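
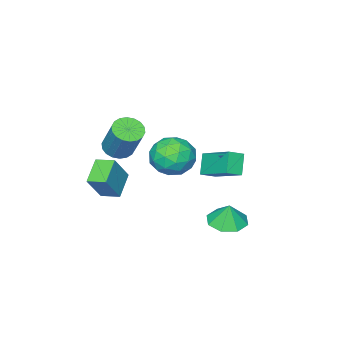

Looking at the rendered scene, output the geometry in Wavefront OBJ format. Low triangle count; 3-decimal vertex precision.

v 2.18 2.136 -3.82
v 3.073 1.843 -3.836
v 2.26 2.324 -2.76
v 3.013 2.55 -3.957
v 2.465 3.014 -3.998
v 1.75 2.964 -3.934
v 1.287 2.429 -3.804
v 1.347 1.722 -3.683
v 1.895 1.258 -3.643
v 2.61 1.308 -3.706
v -0.001 -0.549 -1.841
v 0.177 1.211 -0.887
v 0.59 -0.115 -2.753
v 0.768 1.645 -1.799
v 0.712 -0.805 -1.501
v 0.89 0.955 -0.547
v 1.303 -0.371 -2.413
v 1.481 1.389 -1.459
v 4.181 -3.758 -4.048
v 3.111 -4.321 -3.343
v 3.836 -2.87 -3.861
v 2.767 -3.434 -3.156
v 5.053 -3.706 -2.684
v 3.984 -4.27 -1.979
v 4.709 -2.819 -2.497
v 3.639 -3.382 -1.792
v 3.361 -3.445 -1.04
v 4.107 -3.439 -1.187
v 4.424 -2.428 0.474
v 3.679 -2.435 0.62
v 3.998 -3.156 -1.338
v 4.315 -2.146 0.323
v 3.763 -2.931 -1.43
v 4.08 -1.92 0.231
v 3.449 -2.808 -1.445
v 3.766 -1.797 0.216
v 3.117 -2.811 -1.38
v 3.434 -1.8 0.281
v 2.833 -2.94 -1.247
v 3.15 -1.929 0.414
v 2.654 -3.168 -1.074
v 2.972 -2.158 0.587
v 2.616 -3.452 -0.894
v 2.933 -2.441 0.767
v 2.725 -3.734 -0.743
v 3.042 -2.724 0.918
v 2.96 -3.96 -0.651
v 3.277 -2.949 1.01
v 3.274 -4.083 -0.636
v 3.591 -3.072 1.025
v 3.606 -4.08 -0.701
v 3.923 -3.069 0.96
v 3.89 -3.951 -0.834
v 4.207 -2.94 0.827
v 4.068 -3.722 -1.007
v 4.386 -2.712 0.654
v 1.697 -0.249 -1.117
v 2.821 -0.365 -1.008
v 1.539 -2.055 -1.412
v 2.663 -2.171 -1.303
v 2.029 -1.907 -0.399
v 2.127 -0.79 -0.216
v 2.233 -1.63 -2.204
v 2.331 -0.513 -2.021
v 3.152 -1.218 -1.68
v 3.027 -1.39 -0.564
v 1.333 -1.03 -1.856
v 1.208 -1.202 -0.74
v 2.273 -0.148 -1.037
v 2.087 -2.272 -1.383
v 1.715 -2.116 -0.852
v 2.375 -2.185 -0.788
v 1.865 -0.398 -0.571
v 2.526 -0.466 -0.507
v 2.06 -1.373 -0.149
v 1.834 -1.954 -1.913
v 2.495 -2.022 -1.849
v 1.985 -0.235 -1.632
v 2.645 -0.304 -1.568
v 2.3 -1.047 -2.271
v 3.129 -0.718 -1.367
v 3.036 -1.78 -1.541
v 2.783 -1.462 -2.07
v 2.84 -0.805 -1.963
v 3.055 -0.819 -0.712
v 2.962 -1.881 -0.885
v 2.589 -1.725 -0.353
v 2.647 -1.069 -0.246
v 3.249 -1.321 -1.106
v 1.398 -0.539 -1.535
v 1.305 -1.601 -1.708
v 1.713 -1.351 -2.174
v 1.771 -0.695 -2.067
v 1.324 -0.64 -0.879
v 1.231 -1.702 -1.053
v 1.52 -1.615 -0.457
v 1.577 -0.958 -0.35
v 1.111 -1.099 -1.314
f 2 1 4
f 2 4 3
f 4 1 5
f 4 5 3
f 5 1 6
f 5 6 3
f 6 1 7
f 6 7 3
f 7 1 8
f 7 8 3
f 8 1 9
f 8 9 3
f 9 1 10
f 9 10 3
f 10 1 2
f 10 2 3
f 12 14 11
f 15 12 11
f 11 14 13
f 13 15 11
f 12 18 14
f 16 12 15
f 16 18 12
f 14 18 13
f 17 15 13
f 13 18 17
f 17 16 15
f 18 16 17
f 20 22 19
f 23 20 19
f 19 22 21
f 21 23 19
f 20 26 22
f 24 20 23
f 24 26 20
f 22 26 21
f 25 23 21
f 21 26 25
f 25 24 23
f 26 24 25
f 28 27 31
f 28 31 29
f 29 31 32
f 29 32 30
f 31 27 33
f 31 33 32
f 32 33 34
f 32 34 30
f 33 27 35
f 33 35 34
f 34 35 36
f 34 36 30
f 35 27 37
f 35 37 36
f 36 37 38
f 36 38 30
f 37 27 39
f 37 39 38
f 38 39 40
f 38 40 30
f 39 27 41
f 39 41 40
f 40 41 42
f 40 42 30
f 41 27 43
f 41 43 42
f 42 43 44
f 42 44 30
f 43 27 45
f 43 45 44
f 44 45 46
f 44 46 30
f 45 27 47
f 45 47 46
f 46 47 48
f 46 48 30
f 47 27 49
f 47 49 48
f 48 49 50
f 48 50 30
f 49 27 51
f 49 51 50
f 50 51 52
f 50 52 30
f 51 27 53
f 51 53 52
f 52 53 54
f 52 54 30
f 53 27 55
f 53 55 54
f 54 55 56
f 54 56 30
f 55 27 28
f 55 28 56
f 56 28 29
f 56 29 30
f 57 94 73
f 94 68 97
f 73 97 62
f 94 97 73
f 57 73 69
f 73 62 74
f 69 74 58
f 73 74 69
f 57 69 78
f 69 58 79
f 78 79 64
f 69 79 78
f 57 78 90
f 78 64 93
f 90 93 67
f 78 93 90
f 57 90 94
f 90 67 98
f 94 98 68
f 90 98 94
f 58 74 85
f 74 62 88
f 85 88 66
f 74 88 85
f 62 97 75
f 97 68 96
f 75 96 61
f 97 96 75
f 68 98 95
f 98 67 91
f 95 91 59
f 98 91 95
f 67 93 92
f 93 64 80
f 92 80 63
f 93 80 92
f 64 79 84
f 79 58 81
f 84 81 65
f 79 81 84
f 60 86 72
f 86 66 87
f 72 87 61
f 86 87 72
f 60 72 70
f 72 61 71
f 70 71 59
f 72 71 70
f 60 70 77
f 70 59 76
f 77 76 63
f 70 76 77
f 60 77 82
f 77 63 83
f 82 83 65
f 77 83 82
f 60 82 86
f 82 65 89
f 86 89 66
f 82 89 86
f 61 87 75
f 87 66 88
f 75 88 62
f 87 88 75
f 59 71 95
f 71 61 96
f 95 96 68
f 71 96 95
f 63 76 92
f 76 59 91
f 92 91 67
f 76 91 92
f 65 83 84
f 83 63 80
f 84 80 64
f 83 80 84
f 66 89 85
f 89 65 81
f 85 81 58
f 89 81 85



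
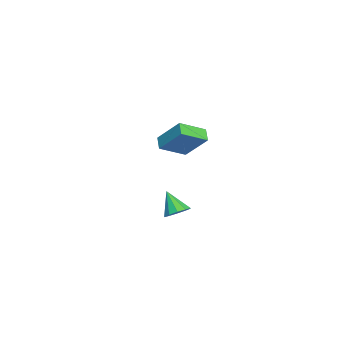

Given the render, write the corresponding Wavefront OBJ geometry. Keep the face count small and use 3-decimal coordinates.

v -3.892 -1.867 0.656
v -3.359 -0.663 2.095
v -4.656 -0.566 -0.149
v -4.124 0.638 1.29
v -3.176 -1.698 0.25
v -2.644 -0.494 1.689
v -3.941 -0.397 -0.555
v -3.408 0.807 0.884
v 3.15 -0.086 -0.678
v 3.493 0.347 -0.216
v 2.47 -0.694 0.398
v 3.116 0.549 -0.34
v 2.753 0.508 -0.594
v 2.541 0.24 -0.879
v 2.562 -0.153 -1.087
v 2.808 -0.52 -1.139
v 3.184 -0.722 -1.015
v 3.548 -0.681 -0.762
v 3.76 -0.413 -0.476
v 3.739 -0.02 -0.268
f 2 4 1
f 5 2 1
f 1 4 3
f 3 5 1
f 2 8 4
f 6 2 5
f 6 8 2
f 4 8 3
f 7 5 3
f 3 8 7
f 7 6 5
f 8 6 7
f 10 9 12
f 10 12 11
f 12 9 13
f 12 13 11
f 13 9 14
f 13 14 11
f 14 9 15
f 14 15 11
f 15 9 16
f 15 16 11
f 16 9 17
f 16 17 11
f 17 9 18
f 17 18 11
f 18 9 19
f 18 19 11
f 19 9 20
f 19 20 11
f 20 9 10
f 20 10 11



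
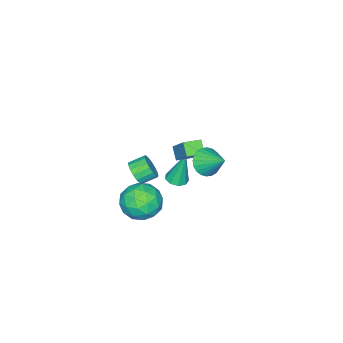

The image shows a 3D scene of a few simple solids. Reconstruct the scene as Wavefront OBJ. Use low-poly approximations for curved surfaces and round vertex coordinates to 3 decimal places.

v -2.579 -4.097 -3.856
v -1.994 -3.779 -3.43
v -2.657 -3.165 -2.979
v -3.241 -3.483 -3.404
v -2.007 -3.565 -3.741
v -2.669 -2.95 -3.29
v -2.15 -3.472 -4.078
v -2.813 -2.857 -3.627
v -2.392 -3.523 -4.364
v -3.055 -2.908 -3.913
v -2.677 -3.705 -4.534
v -3.339 -3.09 -4.083
v -2.939 -3.977 -4.548
v -3.601 -3.362 -4.097
v -3.118 -4.277 -4.404
v -3.781 -3.662 -3.953
v -3.174 -4.535 -4.134
v -3.837 -3.921 -3.683
v -3.094 -4.694 -3.8
v -3.756 -4.079 -3.349
v -2.895 -4.715 -3.479
v -3.558 -4.101 -3.028
v -2.624 -4.595 -3.244
v -3.287 -3.981 -2.793
v -2.343 -4.361 -3.149
v -3.005 -3.747 -2.698
v -2.115 -4.067 -3.216
v -2.778 -3.452 -2.765
v -2.294 -1.094 -2.528
v -1.818 -0.652 -2.557
v -2.546 -0.686 -0.452
v -2.21 -0.46 -2.642
v -2.641 -0.565 -2.674
v -2.91 -0.917 -2.637
v -2.89 -1.353 -2.549
v -2.591 -1.667 -2.451
v -2.154 -1.714 -2.389
v -1.782 -1.47 -2.391
v -1.649 -1.051 -2.458
v 0.475 2.756 2.925
v 1.146 2.37 3.299
v 0.685 3.984 3.815
v 1.296 2.529 3.045
v 1.32 2.723 2.772
v 1.216 2.922 2.522
v 0.999 3.095 2.334
v 0.703 3.217 2.236
v 0.371 3.269 2.243
v 0.055 3.243 2.353
v -0.196 3.143 2.551
v -0.346 2.984 2.806
v -0.371 2.79 3.079
v -0.267 2.591 3.329
v -0.05 2.418 3.517
v 0.247 2.296 3.615
v 0.579 2.244 3.608
v 0.894 2.27 3.497
v -2.456 -0.116 -0.343
v -2.846 -0.624 0.261
v -1.741 1.077 1.122
v -2.131 0.57 1.726
v -1.649 -0.67 -0.286
v -2.039 -1.177 0.318
v -0.934 0.524 1.179
v -1.324 0.016 1.783
v 0.505 -0.459 -3.206
v 1.248 -1.036 -2.397
v -0.728 -2.044 -3.203
v 0.015 -2.621 -2.394
v -0.637 -1.627 -2.038
v 0.125 -0.648 -2.04
v 0.395 -2.432 -3.56
v 1.157 -1.453 -3.562
v 1.18 -2.256 -2.616
v 0.543 -1.758 -1.675
v -0.023 -1.322 -3.925
v -0.66 -0.824 -2.984
v 0.985 -0.609 -2.802
v -0.465 -2.471 -2.798
v -0.848 -1.887 -2.589
v -0.411 -2.226 -2.113
v 0.325 -0.38 -2.592
v 0.762 -0.719 -2.116
v -0.346 -1.067 -1.905
v -0.242 -2.361 -3.484
v 0.195 -2.7 -3.008
v 0.931 -0.854 -3.487
v 1.368 -1.193 -3.011
v 0.866 -2.013 -3.695
v 1.382 -1.665 -2.455
v 0.657 -2.596 -2.453
v 0.88 -2.485 -3.139
v 1.328 -1.91 -3.14
v 1.007 -1.372 -1.902
v 0.282 -2.303 -1.9
v -0.101 -1.719 -1.691
v 0.347 -1.144 -1.692
v 0.967 -2.089 -2.031
v 0.238 -0.777 -3.7
v -0.487 -1.708 -3.698
v 0.173 -1.936 -3.908
v 0.621 -1.361 -3.909
v -0.137 -0.484 -3.147
v -0.862 -1.415 -3.145
v -0.808 -1.17 -2.46
v -0.36 -0.595 -2.461
v -0.447 -0.991 -3.569
f 2 1 5
f 2 5 3
f 3 5 6
f 3 6 4
f 5 1 7
f 5 7 6
f 6 7 8
f 6 8 4
f 7 1 9
f 7 9 8
f 8 9 10
f 8 10 4
f 9 1 11
f 9 11 10
f 10 11 12
f 10 12 4
f 11 1 13
f 11 13 12
f 12 13 14
f 12 14 4
f 13 1 15
f 13 15 14
f 14 15 16
f 14 16 4
f 15 1 17
f 15 17 16
f 16 17 18
f 16 18 4
f 17 1 19
f 17 19 18
f 18 19 20
f 18 20 4
f 19 1 21
f 19 21 20
f 20 21 22
f 20 22 4
f 21 1 23
f 21 23 22
f 22 23 24
f 22 24 4
f 23 1 25
f 23 25 24
f 24 25 26
f 24 26 4
f 25 1 27
f 25 27 26
f 26 27 28
f 26 28 4
f 27 1 2
f 27 2 28
f 28 2 3
f 28 3 4
f 30 29 32
f 30 32 31
f 32 29 33
f 32 33 31
f 33 29 34
f 33 34 31
f 34 29 35
f 34 35 31
f 35 29 36
f 35 36 31
f 36 29 37
f 36 37 31
f 37 29 38
f 37 38 31
f 38 29 39
f 38 39 31
f 39 29 30
f 39 30 31
f 41 40 43
f 41 43 42
f 43 40 44
f 43 44 42
f 44 40 45
f 44 45 42
f 45 40 46
f 45 46 42
f 46 40 47
f 46 47 42
f 47 40 48
f 47 48 42
f 48 40 49
f 48 49 42
f 49 40 50
f 49 50 42
f 50 40 51
f 50 51 42
f 51 40 52
f 51 52 42
f 52 40 53
f 52 53 42
f 53 40 54
f 53 54 42
f 54 40 55
f 54 55 42
f 55 40 56
f 55 56 42
f 56 40 57
f 56 57 42
f 57 40 41
f 57 41 42
f 59 61 58
f 62 59 58
f 58 61 60
f 60 62 58
f 59 65 61
f 63 59 62
f 63 65 59
f 61 65 60
f 64 62 60
f 60 65 64
f 64 63 62
f 65 63 64
f 66 103 82
f 103 77 106
f 82 106 71
f 103 106 82
f 66 82 78
f 82 71 83
f 78 83 67
f 82 83 78
f 66 78 87
f 78 67 88
f 87 88 73
f 78 88 87
f 66 87 99
f 87 73 102
f 99 102 76
f 87 102 99
f 66 99 103
f 99 76 107
f 103 107 77
f 99 107 103
f 67 83 94
f 83 71 97
f 94 97 75
f 83 97 94
f 71 106 84
f 106 77 105
f 84 105 70
f 106 105 84
f 77 107 104
f 107 76 100
f 104 100 68
f 107 100 104
f 76 102 101
f 102 73 89
f 101 89 72
f 102 89 101
f 73 88 93
f 88 67 90
f 93 90 74
f 88 90 93
f 69 95 81
f 95 75 96
f 81 96 70
f 95 96 81
f 69 81 79
f 81 70 80
f 79 80 68
f 81 80 79
f 69 79 86
f 79 68 85
f 86 85 72
f 79 85 86
f 69 86 91
f 86 72 92
f 91 92 74
f 86 92 91
f 69 91 95
f 91 74 98
f 95 98 75
f 91 98 95
f 70 96 84
f 96 75 97
f 84 97 71
f 96 97 84
f 68 80 104
f 80 70 105
f 104 105 77
f 80 105 104
f 72 85 101
f 85 68 100
f 101 100 76
f 85 100 101
f 74 92 93
f 92 72 89
f 93 89 73
f 92 89 93
f 75 98 94
f 98 74 90
f 94 90 67
f 98 90 94



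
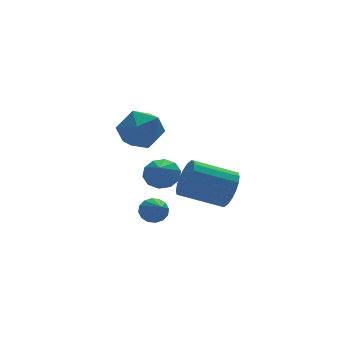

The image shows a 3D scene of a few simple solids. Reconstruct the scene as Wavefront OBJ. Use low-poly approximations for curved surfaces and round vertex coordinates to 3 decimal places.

v 1.885 3.564 -1.633
v 2.474 2.611 -1.269
v 0.306 2.909 -0.791
v 0.895 1.956 -0.427
v 1.141 3.012 0.033
v 2.117 3.417 -0.488
v 0.663 2.103 -1.572
v 1.639 2.508 -2.093
v 1.719 1.708 -1.232
v 2.014 2.27 -0.24
v 0.766 3.25 -1.82
v 1.061 3.812 -0.828
v 4 -0.703 -3.644
v 4.49 -0.225 -2.929
v 2.711 0.421 -2.141
v 2.22 -0.057 -2.856
v 4.459 0.079 -3.247
v 2.68 0.725 -2.459
v 4.338 0.227 -3.643
v 2.559 0.874 -2.856
v 4.149 0.192 -4.04
v 2.37 0.838 -3.252
v 3.931 -0.021 -4.358
v 2.152 0.625 -3.571
v 3.726 -0.369 -4.535
v 1.947 0.277 -3.747
v 3.576 -0.783 -4.535
v 1.797 -0.137 -3.748
v 3.509 -1.181 -4.359
v 1.73 -0.535 -3.571
v 3.54 -1.485 -4.041
v 1.761 -0.839 -3.253
v 3.661 -1.634 -3.644
v 1.882 -0.987 -2.857
v 3.85 -1.598 -3.248
v 2.071 -0.952 -2.46
v 4.068 -1.385 -2.929
v 2.289 -0.739 -2.142
v 4.273 -1.037 -2.753
v 2.494 -0.391 -1.965
v 4.423 -0.623 -2.752
v 2.644 0.023 -1.965
v 2.64 3.369 -4.256
v 3.426 3.056 -4.103
v 2.16 2.571 -3.424
v 3.341 3.459 -3.766
v 2.988 3.827 -3.617
v 2.503 4.02 -3.711
v 2.069 3.965 -4.014
v 1.854 3.683 -4.41
v 1.939 3.28 -4.746
v 2.292 2.912 -4.896
v 2.778 2.719 -4.801
v 3.211 2.774 -4.499
v 0.227 -1.337 -3.797
v 0.586 -1.11 -3.318
v -0.147 -3.043 -2.703
v 0.28 -1.001 -3.254
v -0.041 -0.983 -3.336
v -0.29 -1.06 -3.54
v -0.4 -1.211 -3.814
v -0.342 -1.396 -4.083
v -0.132 -1.565 -4.275
v 0.174 -1.673 -4.339
v 0.495 -1.691 -4.257
v 0.744 -1.615 -4.053
v 0.854 -1.464 -3.779
v 0.797 -1.279 -3.51
f 1 12 6
f 1 6 2
f 1 2 8
f 1 8 11
f 1 11 12
f 2 6 10
f 6 12 5
f 12 11 3
f 11 8 7
f 8 2 9
f 4 10 5
f 4 5 3
f 4 3 7
f 4 7 9
f 4 9 10
f 5 10 6
f 3 5 12
f 7 3 11
f 9 7 8
f 10 9 2
f 14 13 17
f 14 17 15
f 15 17 18
f 15 18 16
f 17 13 19
f 17 19 18
f 18 19 20
f 18 20 16
f 19 13 21
f 19 21 20
f 20 21 22
f 20 22 16
f 21 13 23
f 21 23 22
f 22 23 24
f 22 24 16
f 23 13 25
f 23 25 24
f 24 25 26
f 24 26 16
f 25 13 27
f 25 27 26
f 26 27 28
f 26 28 16
f 27 13 29
f 27 29 28
f 28 29 30
f 28 30 16
f 29 13 31
f 29 31 30
f 30 31 32
f 30 32 16
f 31 13 33
f 31 33 32
f 32 33 34
f 32 34 16
f 33 13 35
f 33 35 34
f 34 35 36
f 34 36 16
f 35 13 37
f 35 37 36
f 36 37 38
f 36 38 16
f 37 13 39
f 37 39 38
f 38 39 40
f 38 40 16
f 39 13 41
f 39 41 40
f 40 41 42
f 40 42 16
f 41 13 14
f 41 14 42
f 42 14 15
f 42 15 16
f 44 43 46
f 44 46 45
f 46 43 47
f 46 47 45
f 47 43 48
f 47 48 45
f 48 43 49
f 48 49 45
f 49 43 50
f 49 50 45
f 50 43 51
f 50 51 45
f 51 43 52
f 51 52 45
f 52 43 53
f 52 53 45
f 53 43 54
f 53 54 45
f 54 43 44
f 54 44 45
f 56 55 58
f 56 58 57
f 58 55 59
f 58 59 57
f 59 55 60
f 59 60 57
f 60 55 61
f 60 61 57
f 61 55 62
f 61 62 57
f 62 55 63
f 62 63 57
f 63 55 64
f 63 64 57
f 64 55 65
f 64 65 57
f 65 55 66
f 65 66 57
f 66 55 67
f 66 67 57
f 67 55 68
f 67 68 57
f 68 55 56
f 68 56 57



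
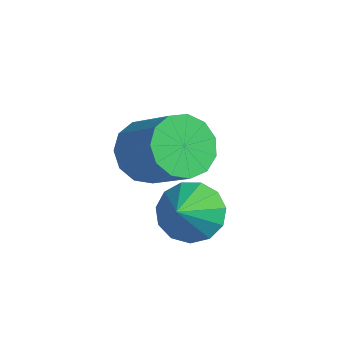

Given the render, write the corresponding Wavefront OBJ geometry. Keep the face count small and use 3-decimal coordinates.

v -1.156 2.246 0.725
v -0.755 1.906 0.083
v -0.784 1.534 1.335
v -0.462 2.22 0.27
v -0.391 2.542 0.602
v -0.562 2.77 0.972
v -0.922 2.832 1.264
v -1.357 2.708 1.385
v -1.728 2.437 1.296
v -1.917 2.106 1.025
v -1.865 1.82 0.659
v -1.588 1.668 0.314
v -1.174 1.701 0.099
v -3.659 2.985 0.965
v -3.164 3.254 0.25
v -1.887 3.324 1.16
v -2.381 3.055 1.875
v -3.344 3.681 0.47
v -2.067 3.751 1.38
v -3.624 3.887 0.847
v -2.347 3.957 1.757
v -3.915 3.806 1.262
v -2.637 3.876 2.171
v -4.124 3.465 1.582
v -2.847 3.535 2.492
v -4.186 2.972 1.707
v -2.909 3.042 2.616
v -4.08 2.482 1.596
v -2.803 2.552 2.506
v -3.841 2.153 1.285
v -2.563 2.223 2.195
v -3.543 2.087 0.872
v -2.266 2.157 1.782
v -3.283 2.307 0.489
v -2.005 2.377 1.399
v -3.141 2.742 0.257
v -1.864 2.812 1.167
f 2 1 4
f 2 4 3
f 4 1 5
f 4 5 3
f 5 1 6
f 5 6 3
f 6 1 7
f 6 7 3
f 7 1 8
f 7 8 3
f 8 1 9
f 8 9 3
f 9 1 10
f 9 10 3
f 10 1 11
f 10 11 3
f 11 1 12
f 11 12 3
f 12 1 13
f 12 13 3
f 13 1 2
f 13 2 3
f 15 14 18
f 15 18 16
f 16 18 19
f 16 19 17
f 18 14 20
f 18 20 19
f 19 20 21
f 19 21 17
f 20 14 22
f 20 22 21
f 21 22 23
f 21 23 17
f 22 14 24
f 22 24 23
f 23 24 25
f 23 25 17
f 24 14 26
f 24 26 25
f 25 26 27
f 25 27 17
f 26 14 28
f 26 28 27
f 27 28 29
f 27 29 17
f 28 14 30
f 28 30 29
f 29 30 31
f 29 31 17
f 30 14 32
f 30 32 31
f 31 32 33
f 31 33 17
f 32 14 34
f 32 34 33
f 33 34 35
f 33 35 17
f 34 14 36
f 34 36 35
f 35 36 37
f 35 37 17
f 36 14 15
f 36 15 37
f 37 15 16
f 37 16 17



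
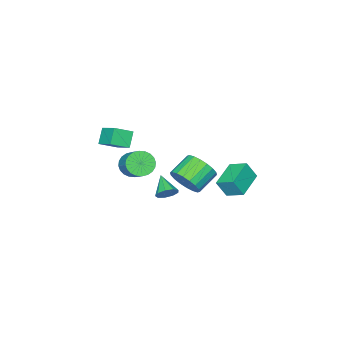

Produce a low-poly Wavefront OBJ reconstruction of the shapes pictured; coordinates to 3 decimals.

v -0.081 1.659 2.362
v 0.412 1.995 3.262
v -0.986 2.017 4.019
v -1.479 1.681 3.118
v 0.299 2.407 3.042
v -1.099 2.429 3.799
v 0.111 2.671 2.687
v -1.287 2.693 3.444
v -0.115 2.734 2.268
v -1.513 2.756 3.024
v -0.334 2.585 1.867
v -1.732 2.607 2.624
v -0.503 2.252 1.564
v -1.902 2.274 2.321
v -0.589 1.802 1.419
v -1.987 1.824 2.176
v -0.574 1.323 1.461
v -1.972 1.345 2.218
v -0.461 0.911 1.681
v -1.859 0.933 2.438
v -0.273 0.647 2.036
v -1.671 0.669 2.793
v -0.047 0.584 2.456
v -1.445 0.606 3.212
v 0.172 0.733 2.856
v -1.226 0.755 3.613
v 0.342 1.066 3.159
v -1.057 1.088 3.916
v 0.427 1.516 3.304
v -0.971 1.538 4.061
v -0.609 -3.04 1.303
v 0.177 -3.494 1.372
v 0.814 -2.234 2.406
v 0.029 -1.78 2.337
v 0.239 -3.292 1.087
v 0.876 -2.031 2.121
v 0.172 -3.051 0.835
v 0.809 -1.791 1.869
v -0.014 -2.809 0.654
v 0.623 -1.548 1.688
v -0.291 -2.601 0.572
v 0.347 -1.341 1.606
v -0.616 -2.461 0.601
v 0.022 -1.201 1.635
v -0.939 -2.409 0.737
v -0.302 -1.149 1.771
v -1.213 -2.453 0.96
v -0.575 -1.193 1.993
v -1.394 -2.586 1.234
v -0.757 -1.326 2.268
v -1.456 -2.789 1.519
v -0.819 -1.528 2.553
v -1.389 -3.029 1.771
v -0.752 -1.769 2.805
v -1.203 -3.272 1.952
v -0.566 -2.011 2.986
v -0.927 -3.479 2.034
v -0.289 -2.219 3.068
v -0.602 -3.619 2.005
v 0.036 -2.359 3.039
v -0.278 -3.671 1.869
v 0.359 -2.411 2.903
v -0.005 -3.627 1.647
v 0.633 -2.367 2.68
v -0.089 0.244 0.649
v 0.537 0.13 0.965
v -0.671 -0.844 1.411
v 0.276 0.45 1.222
v -0.155 0.673 1.21
v -0.555 0.695 0.936
v -0.737 0.506 0.527
v -0.616 0.194 0.175
v -0.247 -0.095 0.045
v 0.195 -0.225 0.197
v 0.505 -0.136 0.561
v -2.925 3.315 2.183
v -2.503 2.881 3.266
v -3.13 4.429 2.71
v -2.708 3.996 3.792
v -1.212 3.844 1.728
v -0.79 3.411 2.81
v -1.417 4.959 2.254
v -0.995 4.525 3.337
v -0.096 -3.826 2.704
v -0.772 -4.184 3.602
v 0.192 -2.518 3.444
v -0.485 -2.876 4.341
v 0.925 -4.364 3.259
v 0.248 -4.722 4.156
v 1.212 -3.056 3.998
v 0.536 -3.414 4.896
f 2 1 5
f 2 5 3
f 3 5 6
f 3 6 4
f 5 1 7
f 5 7 6
f 6 7 8
f 6 8 4
f 7 1 9
f 7 9 8
f 8 9 10
f 8 10 4
f 9 1 11
f 9 11 10
f 10 11 12
f 10 12 4
f 11 1 13
f 11 13 12
f 12 13 14
f 12 14 4
f 13 1 15
f 13 15 14
f 14 15 16
f 14 16 4
f 15 1 17
f 15 17 16
f 16 17 18
f 16 18 4
f 17 1 19
f 17 19 18
f 18 19 20
f 18 20 4
f 19 1 21
f 19 21 20
f 20 21 22
f 20 22 4
f 21 1 23
f 21 23 22
f 22 23 24
f 22 24 4
f 23 1 25
f 23 25 24
f 24 25 26
f 24 26 4
f 25 1 27
f 25 27 26
f 26 27 28
f 26 28 4
f 27 1 29
f 27 29 28
f 28 29 30
f 28 30 4
f 29 1 2
f 29 2 30
f 30 2 3
f 30 3 4
f 32 31 35
f 32 35 33
f 33 35 36
f 33 36 34
f 35 31 37
f 35 37 36
f 36 37 38
f 36 38 34
f 37 31 39
f 37 39 38
f 38 39 40
f 38 40 34
f 39 31 41
f 39 41 40
f 40 41 42
f 40 42 34
f 41 31 43
f 41 43 42
f 42 43 44
f 42 44 34
f 43 31 45
f 43 45 44
f 44 45 46
f 44 46 34
f 45 31 47
f 45 47 46
f 46 47 48
f 46 48 34
f 47 31 49
f 47 49 48
f 48 49 50
f 48 50 34
f 49 31 51
f 49 51 50
f 50 51 52
f 50 52 34
f 51 31 53
f 51 53 52
f 52 53 54
f 52 54 34
f 53 31 55
f 53 55 54
f 54 55 56
f 54 56 34
f 55 31 57
f 55 57 56
f 56 57 58
f 56 58 34
f 57 31 59
f 57 59 58
f 58 59 60
f 58 60 34
f 59 31 61
f 59 61 60
f 60 61 62
f 60 62 34
f 61 31 63
f 61 63 62
f 62 63 64
f 62 64 34
f 63 31 32
f 63 32 64
f 64 32 33
f 64 33 34
f 66 65 68
f 66 68 67
f 68 65 69
f 68 69 67
f 69 65 70
f 69 70 67
f 70 65 71
f 70 71 67
f 71 65 72
f 71 72 67
f 72 65 73
f 72 73 67
f 73 65 74
f 73 74 67
f 74 65 75
f 74 75 67
f 75 65 66
f 75 66 67
f 77 79 76
f 80 77 76
f 76 79 78
f 78 80 76
f 77 83 79
f 81 77 80
f 81 83 77
f 79 83 78
f 82 80 78
f 78 83 82
f 82 81 80
f 83 81 82
f 85 87 84
f 88 85 84
f 84 87 86
f 86 88 84
f 85 91 87
f 89 85 88
f 89 91 85
f 87 91 86
f 90 88 86
f 86 91 90
f 90 89 88
f 91 89 90



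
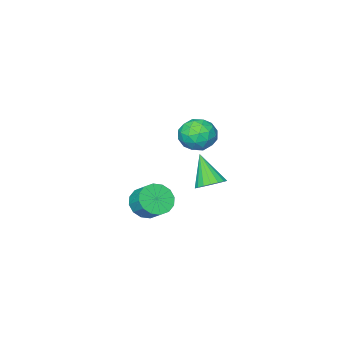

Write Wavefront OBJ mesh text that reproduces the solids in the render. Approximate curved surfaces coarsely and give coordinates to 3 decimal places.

v -3.546 -0.455 0.273
v -2.591 -0.988 0.059
v -4.449 -1.692 -0.679
v -3.494 -2.225 -0.893
v -3.908 -2.217 0.142
v -3.35 -1.452 0.73
v -3.69 -1.228 -1.35
v -3.132 -0.463 -0.762
v -2.68 -1.466 -0.944
v -2.815 -2.077 -0.022
v -4.225 -0.603 -0.598
v -4.36 -1.214 0.324
v -2.989 -0.613 0.25
v -4.051 -2.067 -0.87
v -4.294 -2.062 -0.261
v -3.733 -2.376 -0.387
v -3.435 -0.886 0.644
v -2.874 -1.199 0.518
v -3.648 -1.921 0.567
v -4.166 -1.481 -1.138
v -3.605 -1.794 -1.264
v -3.307 -0.304 -0.233
v -2.746 -0.618 -0.359
v -3.392 -0.759 -1.187
v -2.48 -1.207 -0.466
v -3.011 -1.934 -1.025
v -3.126 -1.348 -1.294
v -2.798 -0.898 -0.948
v -2.559 -1.566 0.076
v -3.09 -2.293 -0.483
v -3.334 -2.289 0.125
v -3.005 -1.839 0.471
v -2.612 -1.847 -0.513
v -3.95 -0.387 -0.137
v -4.481 -1.114 -0.696
v -4.035 -0.841 -1.091
v -3.706 -0.391 -0.745
v -4.029 -0.746 0.405
v -4.56 -1.473 -0.154
v -4.242 -1.782 0.328
v -3.914 -1.332 0.674
v -4.428 -0.833 -0.107
v 2.797 2.227 -1.398
v 3.724 2.015 -1.267
v 3.83 2.921 -0.551
v 2.903 3.133 -0.682
v 3.716 2.323 -1.656
v 3.823 3.23 -0.94
v 3.463 2.606 -1.977
v 3.569 3.512 -1.261
v 3.03 2.787 -2.142
v 3.137 3.693 -1.426
v 2.536 2.818 -2.108
v 2.642 3.725 -1.392
v 2.111 2.691 -1.883
v 2.217 3.597 -1.167
v 1.87 2.439 -1.529
v 1.976 3.345 -0.813
v 1.877 2.13 -1.14
v 1.984 3.037 -0.424
v 2.131 1.848 -0.819
v 2.237 2.754 -0.103
v 2.563 1.667 -0.654
v 2.67 2.573 0.062
v 3.058 1.635 -0.688
v 3.164 2.542 0.028
v 3.483 1.763 -0.913
v 3.589 2.669 -0.197
v -1.032 2.571 -1.389
v -0.55 3.114 -0.947
v -1.248 1.449 0.229
v -0.899 3.252 -0.898
v -1.274 3.255 -0.946
v -1.601 3.123 -1.082
v -1.816 2.881 -1.278
v -1.875 2.578 -1.496
v -1.768 2.273 -1.693
v -1.514 2.028 -1.83
v -1.165 1.89 -1.879
v -0.79 1.887 -1.831
v -0.463 2.019 -1.695
v -0.248 2.261 -1.499
v -0.189 2.564 -1.281
v -0.297 2.869 -1.084
f 1 38 17
f 38 12 41
f 17 41 6
f 38 41 17
f 1 17 13
f 17 6 18
f 13 18 2
f 17 18 13
f 1 13 22
f 13 2 23
f 22 23 8
f 13 23 22
f 1 22 34
f 22 8 37
f 34 37 11
f 22 37 34
f 1 34 38
f 34 11 42
f 38 42 12
f 34 42 38
f 2 18 29
f 18 6 32
f 29 32 10
f 18 32 29
f 6 41 19
f 41 12 40
f 19 40 5
f 41 40 19
f 12 42 39
f 42 11 35
f 39 35 3
f 42 35 39
f 11 37 36
f 37 8 24
f 36 24 7
f 37 24 36
f 8 23 28
f 23 2 25
f 28 25 9
f 23 25 28
f 4 30 16
f 30 10 31
f 16 31 5
f 30 31 16
f 4 16 14
f 16 5 15
f 14 15 3
f 16 15 14
f 4 14 21
f 14 3 20
f 21 20 7
f 14 20 21
f 4 21 26
f 21 7 27
f 26 27 9
f 21 27 26
f 4 26 30
f 26 9 33
f 30 33 10
f 26 33 30
f 5 31 19
f 31 10 32
f 19 32 6
f 31 32 19
f 3 15 39
f 15 5 40
f 39 40 12
f 15 40 39
f 7 20 36
f 20 3 35
f 36 35 11
f 20 35 36
f 9 27 28
f 27 7 24
f 28 24 8
f 27 24 28
f 10 33 29
f 33 9 25
f 29 25 2
f 33 25 29
f 44 43 47
f 44 47 45
f 45 47 48
f 45 48 46
f 47 43 49
f 47 49 48
f 48 49 50
f 48 50 46
f 49 43 51
f 49 51 50
f 50 51 52
f 50 52 46
f 51 43 53
f 51 53 52
f 52 53 54
f 52 54 46
f 53 43 55
f 53 55 54
f 54 55 56
f 54 56 46
f 55 43 57
f 55 57 56
f 56 57 58
f 56 58 46
f 57 43 59
f 57 59 58
f 58 59 60
f 58 60 46
f 59 43 61
f 59 61 60
f 60 61 62
f 60 62 46
f 61 43 63
f 61 63 62
f 62 63 64
f 62 64 46
f 63 43 65
f 63 65 64
f 64 65 66
f 64 66 46
f 65 43 67
f 65 67 66
f 66 67 68
f 66 68 46
f 67 43 44
f 67 44 68
f 68 44 45
f 68 45 46
f 70 69 72
f 70 72 71
f 72 69 73
f 72 73 71
f 73 69 74
f 73 74 71
f 74 69 75
f 74 75 71
f 75 69 76
f 75 76 71
f 76 69 77
f 76 77 71
f 77 69 78
f 77 78 71
f 78 69 79
f 78 79 71
f 79 69 80
f 79 80 71
f 80 69 81
f 80 81 71
f 81 69 82
f 81 82 71
f 82 69 83
f 82 83 71
f 83 69 84
f 83 84 71
f 84 69 70
f 84 70 71



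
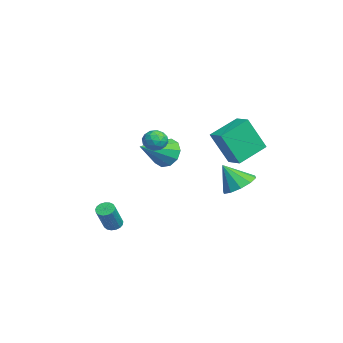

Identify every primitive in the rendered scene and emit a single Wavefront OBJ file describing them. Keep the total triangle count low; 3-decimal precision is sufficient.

v 1.36 4.308 2.097
v 1.438 3.355 4
v 2.223 4.756 2.285
v 2.301 3.802 4.188
v 2.279 2.858 1.332
v 2.357 1.904 3.235
v 3.142 3.305 1.52
v 3.22 2.352 3.423
v -1.243 -2.72 -4.168
v -0.967 -3.07 -4.455
v -0.061 -3.53 -3.018
v -0.337 -3.18 -2.732
v -0.831 -2.857 -4.472
v 0.075 -3.317 -3.036
v -0.79 -2.612 -4.42
v 0.117 -3.072 -2.983
v -0.852 -2.392 -4.31
v 0.055 -2.852 -2.874
v -1.004 -2.247 -4.168
v -0.097 -2.707 -2.731
v -1.211 -2.21 -4.026
v -0.304 -2.671 -2.589
v -1.425 -2.291 -3.916
v -0.518 -2.751 -2.479
v -1.598 -2.469 -3.864
v -0.691 -2.929 -2.428
v -1.689 -2.705 -3.882
v -0.783 -3.165 -2.446
v -1.679 -2.944 -3.966
v -0.772 -3.405 -2.529
v -1.568 -3.132 -4.095
v -0.661 -3.593 -2.659
v -1.383 -3.226 -4.242
v -0.477 -3.686 -2.805
v -1.166 -3.203 -4.372
v -0.26 -3.663 -2.935
v -0.977 3.829 -1.479
v -0.126 3.276 -1.707
v -1.183 2.951 -0.121
v 0.055 3.782 -1.352
v -0.159 4.305 -1.046
v -0.685 4.646 -0.906
v -1.322 4.676 -0.984
v -1.828 4.382 -1.251
v -2.008 3.877 -1.605
v -1.794 3.353 -1.911
v -1.268 3.012 -2.052
v -0.631 2.982 -1.974
v -0.212 -0.011 2.278
v 0.328 -0.11 1.819
v -0.248 -1.15 2.481
v 0.292 -1.249 2.022
v 0.408 -0.916 2.645
v 0.43 -0.213 2.519
v -0.35 -1.047 1.781
v -0.328 -0.344 1.655
v 0.242 -0.75 1.512
v 0.711 -0.67 2.046
v -0.631 -0.59 2.254
v -0.162 -0.51 2.788
v 0.061 0.039 2.031
v 0.019 -1.299 2.269
v 0.087 -1.104 2.635
v 0.404 -1.162 2.366
v 0.121 -0.021 2.442
v 0.438 -0.079 2.173
v 0.485 -0.553 2.658
v -0.358 -1.181 2.127
v -0.041 -1.239 1.858
v -0.324 -0.098 1.934
v -0.007 -0.156 1.665
v -0.405 -0.707 1.642
v 0.328 -0.395 1.581
v 0.307 -1.064 1.7
v -0.07 -0.946 1.558
v -0.057 -0.532 1.484
v 0.603 -0.348 1.895
v 0.582 -1.017 2.014
v 0.651 -0.822 2.38
v 0.664 -0.408 2.306
v 0.553 -0.724 1.714
v -0.502 -0.243 2.286
v -0.523 -0.912 2.405
v -0.584 -0.852 1.994
v -0.571 -0.438 1.92
v -0.227 -0.196 2.6
v -0.248 -0.865 2.719
v 0.137 -0.728 2.816
v 0.15 -0.314 2.742
v -0.473 -0.536 2.586
v -4.533 0.324 -0.324
v -3.792 0.464 -1.01
v -3.427 -1.184 0.564
v -3.675 0.84 -0.517
v -3.886 1.018 0.049
v -4.344 0.932 0.474
v -4.875 0.613 0.593
v -5.275 0.184 0.363
v -5.392 -0.192 -0.13
v -5.181 -0.37 -0.696
v -4.722 -0.284 -1.121
v -4.192 0.035 -1.24
f 2 4 1
f 5 2 1
f 1 4 3
f 3 5 1
f 2 8 4
f 6 2 5
f 6 8 2
f 4 8 3
f 7 5 3
f 3 8 7
f 7 6 5
f 8 6 7
f 10 9 13
f 10 13 11
f 11 13 14
f 11 14 12
f 13 9 15
f 13 15 14
f 14 15 16
f 14 16 12
f 15 9 17
f 15 17 16
f 16 17 18
f 16 18 12
f 17 9 19
f 17 19 18
f 18 19 20
f 18 20 12
f 19 9 21
f 19 21 20
f 20 21 22
f 20 22 12
f 21 9 23
f 21 23 22
f 22 23 24
f 22 24 12
f 23 9 25
f 23 25 24
f 24 25 26
f 24 26 12
f 25 9 27
f 25 27 26
f 26 27 28
f 26 28 12
f 27 9 29
f 27 29 28
f 28 29 30
f 28 30 12
f 29 9 31
f 29 31 30
f 30 31 32
f 30 32 12
f 31 9 33
f 31 33 32
f 32 33 34
f 32 34 12
f 33 9 35
f 33 35 34
f 34 35 36
f 34 36 12
f 35 9 10
f 35 10 36
f 36 10 11
f 36 11 12
f 38 37 40
f 38 40 39
f 40 37 41
f 40 41 39
f 41 37 42
f 41 42 39
f 42 37 43
f 42 43 39
f 43 37 44
f 43 44 39
f 44 37 45
f 44 45 39
f 45 37 46
f 45 46 39
f 46 37 47
f 46 47 39
f 47 37 48
f 47 48 39
f 48 37 38
f 48 38 39
f 49 86 65
f 86 60 89
f 65 89 54
f 86 89 65
f 49 65 61
f 65 54 66
f 61 66 50
f 65 66 61
f 49 61 70
f 61 50 71
f 70 71 56
f 61 71 70
f 49 70 82
f 70 56 85
f 82 85 59
f 70 85 82
f 49 82 86
f 82 59 90
f 86 90 60
f 82 90 86
f 50 66 77
f 66 54 80
f 77 80 58
f 66 80 77
f 54 89 67
f 89 60 88
f 67 88 53
f 89 88 67
f 60 90 87
f 90 59 83
f 87 83 51
f 90 83 87
f 59 85 84
f 85 56 72
f 84 72 55
f 85 72 84
f 56 71 76
f 71 50 73
f 76 73 57
f 71 73 76
f 52 78 64
f 78 58 79
f 64 79 53
f 78 79 64
f 52 64 62
f 64 53 63
f 62 63 51
f 64 63 62
f 52 62 69
f 62 51 68
f 69 68 55
f 62 68 69
f 52 69 74
f 69 55 75
f 74 75 57
f 69 75 74
f 52 74 78
f 74 57 81
f 78 81 58
f 74 81 78
f 53 79 67
f 79 58 80
f 67 80 54
f 79 80 67
f 51 63 87
f 63 53 88
f 87 88 60
f 63 88 87
f 55 68 84
f 68 51 83
f 84 83 59
f 68 83 84
f 57 75 76
f 75 55 72
f 76 72 56
f 75 72 76
f 58 81 77
f 81 57 73
f 77 73 50
f 81 73 77
f 92 91 94
f 92 94 93
f 94 91 95
f 94 95 93
f 95 91 96
f 95 96 93
f 96 91 97
f 96 97 93
f 97 91 98
f 97 98 93
f 98 91 99
f 98 99 93
f 99 91 100
f 99 100 93
f 100 91 101
f 100 101 93
f 101 91 102
f 101 102 93
f 102 91 92
f 102 92 93



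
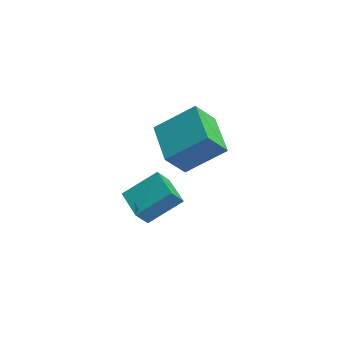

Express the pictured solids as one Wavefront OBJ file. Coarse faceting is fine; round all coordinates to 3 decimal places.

v -2.028 1.084 -2.789
v -1.776 2.345 -1.756
v -2.249 1.603 -3.37
v -1.998 2.865 -2.337
v -0.622 1.175 -3.243
v -0.371 2.437 -2.21
v -0.844 1.695 -3.824
v -0.592 2.956 -2.791
v -0.746 1.894 0.96
v -0.157 3.236 2.072
v -1.022 2.716 0.115
v -0.433 4.057 1.228
v 1.093 1.723 0.192
v 1.682 3.064 1.305
v 0.817 2.544 -0.652
v 1.406 3.886 0.46
f 2 4 1
f 5 2 1
f 1 4 3
f 3 5 1
f 2 8 4
f 6 2 5
f 6 8 2
f 4 8 3
f 7 5 3
f 3 8 7
f 7 6 5
f 8 6 7
f 10 12 9
f 13 10 9
f 9 12 11
f 11 13 9
f 10 16 12
f 14 10 13
f 14 16 10
f 12 16 11
f 15 13 11
f 11 16 15
f 15 14 13
f 16 14 15



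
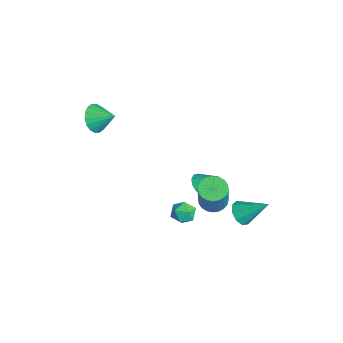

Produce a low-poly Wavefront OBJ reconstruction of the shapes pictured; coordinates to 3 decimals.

v -2.871 1.313 -2.441
v -2.321 0.861 -2.278
v -2.449 2.167 -1.499
v -2.18 1.114 -2.57
v -2.258 1.43 -2.821
v -2.531 1.709 -2.952
v -2.911 1.862 -2.921
v -3.279 1.841 -2.737
v -3.517 1.652 -2.46
v -3.55 1.355 -2.177
v -3.367 1.045 -1.978
v -3.026 0.82 -1.926
v -2.636 0.752 -2.038
v -1.041 1.461 -1.909
v -0.484 0.964 -2.196
v 0.278 0.721 -0.298
v -0.279 1.219 -0.011
v -0.338 1.239 -2.22
v 0.424 0.996 -0.321
v -0.299 1.548 -2.196
v 0.463 1.305 -0.297
v -0.373 1.843 -2.128
v 0.389 1.6 -0.23
v -0.549 2.081 -2.028
v 0.213 1.838 -0.129
v -0.799 2.224 -1.909
v -0.038 1.981 -0.01
v -1.087 2.251 -1.79
v -0.325 2.008 0.109
v -1.367 2.158 -1.689
v -0.605 1.915 0.209
v -1.598 1.959 -1.622
v -0.836 1.716 0.276
v -1.744 1.684 -1.599
v -0.982 1.441 0.3
v -1.783 1.375 -1.623
v -1.021 1.132 0.276
v -1.709 1.08 -1.69
v -0.947 0.837 0.208
v -1.533 0.842 -1.791
v -0.771 0.599 0.108
v -1.282 0.699 -1.91
v -0.521 0.456 -0.011
v -0.995 0.672 -2.029
v -0.233 0.429 -0.13
v -0.715 0.765 -2.129
v 0.047 0.522 -0.231
v 0.303 0.128 -0.832
v 0.822 -0.16 -1.267
v -0.262 -0.92 -0.813
v 0.257 -1.208 -1.248
v 0.419 -1.024 -0.554
v 0.768 -0.376 -0.566
v -0.208 -0.704 -1.514
v 0.141 -0.056 -1.526
v 0.507 -0.674 -1.689
v 0.894 -0.872 -1.095
v -0.334 -0.208 -0.985
v 0.053 -0.406 -0.391
v -4.266 -4.012 3.541
v -3.515 -4.478 3.373
v -3.574 -3.128 4.179
v -3.539 -4.232 3.058
v -3.707 -3.942 2.839
v -3.986 -3.666 2.759
v -4.32 -3.458 2.834
v -4.644 -3.36 3.049
v -4.892 -3.391 3.361
v -5.017 -3.545 3.71
v -4.992 -3.791 4.025
v -4.824 -4.081 4.244
v -4.545 -4.357 4.324
v -4.211 -4.565 4.249
v -3.888 -4.663 4.034
v -3.639 -4.632 3.721
v -0.366 2.794 -2.796
v 0.12 3.045 -3.352
v 0.306 4.086 -1.624
v -0.342 3.311 -3.38
v -0.815 3.335 -3.135
v -1.078 3.106 -2.731
v -1.009 2.731 -2.358
v -0.638 2.386 -2.19
v -0.141 2.231 -2.305
v 0.251 2.34 -2.65
v 0.354 2.661 -3.064
f 2 1 4
f 2 4 3
f 4 1 5
f 4 5 3
f 5 1 6
f 5 6 3
f 6 1 7
f 6 7 3
f 7 1 8
f 7 8 3
f 8 1 9
f 8 9 3
f 9 1 10
f 9 10 3
f 10 1 11
f 10 11 3
f 11 1 12
f 11 12 3
f 12 1 13
f 12 13 3
f 13 1 2
f 13 2 3
f 15 14 18
f 15 18 16
f 16 18 19
f 16 19 17
f 18 14 20
f 18 20 19
f 19 20 21
f 19 21 17
f 20 14 22
f 20 22 21
f 21 22 23
f 21 23 17
f 22 14 24
f 22 24 23
f 23 24 25
f 23 25 17
f 24 14 26
f 24 26 25
f 25 26 27
f 25 27 17
f 26 14 28
f 26 28 27
f 27 28 29
f 27 29 17
f 28 14 30
f 28 30 29
f 29 30 31
f 29 31 17
f 30 14 32
f 30 32 31
f 31 32 33
f 31 33 17
f 32 14 34
f 32 34 33
f 33 34 35
f 33 35 17
f 34 14 36
f 34 36 35
f 35 36 37
f 35 37 17
f 36 14 38
f 36 38 37
f 37 38 39
f 37 39 17
f 38 14 40
f 38 40 39
f 39 40 41
f 39 41 17
f 40 14 42
f 40 42 41
f 41 42 43
f 41 43 17
f 42 14 44
f 42 44 43
f 43 44 45
f 43 45 17
f 44 14 46
f 44 46 45
f 45 46 47
f 45 47 17
f 46 14 15
f 46 15 47
f 47 15 16
f 47 16 17
f 48 59 53
f 48 53 49
f 48 49 55
f 48 55 58
f 48 58 59
f 49 53 57
f 53 59 52
f 59 58 50
f 58 55 54
f 55 49 56
f 51 57 52
f 51 52 50
f 51 50 54
f 51 54 56
f 51 56 57
f 52 57 53
f 50 52 59
f 54 50 58
f 56 54 55
f 57 56 49
f 61 60 63
f 61 63 62
f 63 60 64
f 63 64 62
f 64 60 65
f 64 65 62
f 65 60 66
f 65 66 62
f 66 60 67
f 66 67 62
f 67 60 68
f 67 68 62
f 68 60 69
f 68 69 62
f 69 60 70
f 69 70 62
f 70 60 71
f 70 71 62
f 71 60 72
f 71 72 62
f 72 60 73
f 72 73 62
f 73 60 74
f 73 74 62
f 74 60 75
f 74 75 62
f 75 60 61
f 75 61 62
f 77 76 79
f 77 79 78
f 79 76 80
f 79 80 78
f 80 76 81
f 80 81 78
f 81 76 82
f 81 82 78
f 82 76 83
f 82 83 78
f 83 76 84
f 83 84 78
f 84 76 85
f 84 85 78
f 85 76 86
f 85 86 78
f 86 76 77
f 86 77 78



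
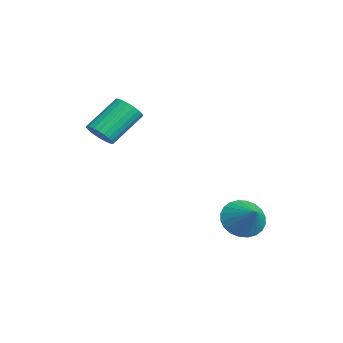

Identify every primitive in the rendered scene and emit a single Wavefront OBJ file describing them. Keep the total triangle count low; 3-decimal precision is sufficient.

v 1.124 1.943 -2.183
v 1.641 1.676 -2.815
v 2.096 2.157 -1.477
v 1.619 2.004 -2.883
v 1.52 2.323 -2.845
v 1.362 2.583 -2.705
v 1.167 2.747 -2.486
v 0.966 2.788 -2.221
v 0.788 2.7 -1.95
v 0.662 2.497 -1.714
v 0.606 2.21 -1.55
v 0.629 1.882 -1.482
v 0.727 1.564 -1.521
v 0.886 1.303 -1.66
v 1.08 1.14 -1.879
v 1.282 1.099 -2.144
v 1.459 1.186 -2.416
v 1.585 1.389 -2.651
v -1.469 -2.641 1.271
v -0.971 -2.759 1.639
v -1.494 -1.597 2.718
v -1.991 -1.479 2.349
v -0.882 -2.583 1.492
v -1.404 -1.421 2.571
v -0.882 -2.416 1.312
v -1.404 -1.253 2.391
v -0.971 -2.283 1.126
v -1.494 -1.121 2.204
v -1.136 -2.205 0.961
v -1.659 -1.042 2.04
v -1.352 -2.193 0.844
v -1.874 -1.03 1.923
v -1.585 -2.249 0.791
v -2.108 -1.086 1.87
v -1.801 -2.365 0.812
v -2.324 -1.203 1.891
v -1.966 -2.523 0.902
v -2.489 -1.361 1.981
v -2.056 -2.699 1.049
v -2.578 -1.537 2.128
v -2.056 -2.867 1.229
v -2.578 -1.704 2.308
v -1.966 -2.999 1.416
v -2.489 -1.837 2.494
v -1.801 -3.078 1.58
v -2.324 -1.915 2.659
v -1.586 -3.09 1.697
v -2.108 -1.927 2.776
v -1.352 -3.034 1.75
v -1.875 -1.871 2.829
v -1.136 -2.917 1.729
v -1.659 -1.755 2.808
f 2 1 4
f 2 4 3
f 4 1 5
f 4 5 3
f 5 1 6
f 5 6 3
f 6 1 7
f 6 7 3
f 7 1 8
f 7 8 3
f 8 1 9
f 8 9 3
f 9 1 10
f 9 10 3
f 10 1 11
f 10 11 3
f 11 1 12
f 11 12 3
f 12 1 13
f 12 13 3
f 13 1 14
f 13 14 3
f 14 1 15
f 14 15 3
f 15 1 16
f 15 16 3
f 16 1 17
f 16 17 3
f 17 1 18
f 17 18 3
f 18 1 2
f 18 2 3
f 20 19 23
f 20 23 21
f 21 23 24
f 21 24 22
f 23 19 25
f 23 25 24
f 24 25 26
f 24 26 22
f 25 19 27
f 25 27 26
f 26 27 28
f 26 28 22
f 27 19 29
f 27 29 28
f 28 29 30
f 28 30 22
f 29 19 31
f 29 31 30
f 30 31 32
f 30 32 22
f 31 19 33
f 31 33 32
f 32 33 34
f 32 34 22
f 33 19 35
f 33 35 34
f 34 35 36
f 34 36 22
f 35 19 37
f 35 37 36
f 36 37 38
f 36 38 22
f 37 19 39
f 37 39 38
f 38 39 40
f 38 40 22
f 39 19 41
f 39 41 40
f 40 41 42
f 40 42 22
f 41 19 43
f 41 43 42
f 42 43 44
f 42 44 22
f 43 19 45
f 43 45 44
f 44 45 46
f 44 46 22
f 45 19 47
f 45 47 46
f 46 47 48
f 46 48 22
f 47 19 49
f 47 49 48
f 48 49 50
f 48 50 22
f 49 19 51
f 49 51 50
f 50 51 52
f 50 52 22
f 51 19 20
f 51 20 52
f 52 20 21
f 52 21 22



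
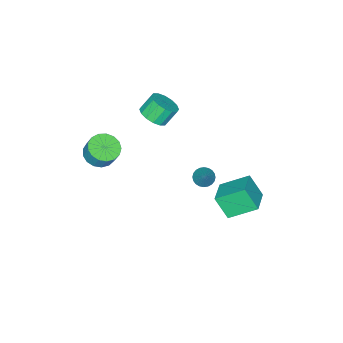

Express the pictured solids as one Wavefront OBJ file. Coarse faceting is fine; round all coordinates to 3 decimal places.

v 0.435 2.821 3.021
v 0.949 2.902 2.648
v 1.205 3.539 4.239
v 0.823 3.113 2.604
v 0.638 3.279 2.623
v 0.422 3.376 2.702
v 0.208 3.388 2.83
v 0.029 3.314 2.987
v -0.089 3.165 3.149
v -0.127 2.963 3.292
v -0.079 2.74 3.393
v 0.047 2.529 3.438
v 0.232 2.363 3.419
v 0.448 2.266 3.339
v 0.663 2.254 3.211
v 0.842 2.328 3.054
v 0.96 2.477 2.892
v 0.997 2.679 2.75
v 1.201 -4.265 1.166
v 2.102 -3.93 0.894
v 2.221 -3.399 1.941
v 1.319 -3.735 2.214
v 1.804 -3.584 0.752
v 1.923 -3.053 1.799
v 1.367 -3.394 0.706
v 1.486 -2.863 1.753
v 0.892 -3.403 0.764
v 1.011 -2.872 1.811
v 0.488 -3.611 0.915
v 0.607 -3.08 1.962
v 0.247 -3.968 1.124
v 0.366 -3.437 2.171
v 0.224 -4.393 1.342
v 0.343 -3.862 2.389
v 0.425 -4.789 1.52
v 0.544 -4.258 2.567
v 0.804 -5.065 1.617
v 0.923 -4.534 2.664
v 1.274 -5.158 1.611
v 1.393 -4.627 2.658
v 1.726 -5.047 1.503
v 1.845 -4.516 2.55
v 2.059 -4.756 1.318
v 2.178 -4.225 2.365
v 2.194 -4.353 1.098
v 2.313 -3.822 2.145
v -2.989 2.328 -2.901
v -2.894 1.408 -1.534
v -4.009 3.722 -1.892
v -3.913 2.802 -0.525
v -1.487 3.118 -2.475
v -1.391 2.198 -1.108
v -2.506 4.512 -1.466
v -2.411 3.592 -0.099
v -2.778 -3.508 2.126
v -2.06 -2.918 2.404
v -2.745 -2.561 3.412
v -3.462 -3.152 3.134
v -2.352 -2.637 2.107
v -3.037 -2.28 3.115
v -2.757 -2.59 1.815
v -3.442 -2.233 2.823
v -3.168 -2.789 1.606
v -3.853 -2.432 2.614
v -3.475 -3.181 1.536
v -4.16 -2.824 2.545
v -3.594 -3.66 1.625
v -4.279 -3.304 2.633
v -3.495 -4.099 1.848
v -4.18 -3.742 2.856
v -3.203 -4.38 2.145
v -3.888 -4.023 3.153
v -2.798 -4.427 2.437
v -3.483 -4.07 3.445
v -2.387 -4.228 2.646
v -3.072 -3.871 3.654
v -2.08 -3.836 2.715
v -2.765 -3.479 3.724
v -1.961 -3.356 2.627
v -2.646 -3 3.635
f 2 1 4
f 2 4 3
f 4 1 5
f 4 5 3
f 5 1 6
f 5 6 3
f 6 1 7
f 6 7 3
f 7 1 8
f 7 8 3
f 8 1 9
f 8 9 3
f 9 1 10
f 9 10 3
f 10 1 11
f 10 11 3
f 11 1 12
f 11 12 3
f 12 1 13
f 12 13 3
f 13 1 14
f 13 14 3
f 14 1 15
f 14 15 3
f 15 1 16
f 15 16 3
f 16 1 17
f 16 17 3
f 17 1 18
f 17 18 3
f 18 1 2
f 18 2 3
f 20 19 23
f 20 23 21
f 21 23 24
f 21 24 22
f 23 19 25
f 23 25 24
f 24 25 26
f 24 26 22
f 25 19 27
f 25 27 26
f 26 27 28
f 26 28 22
f 27 19 29
f 27 29 28
f 28 29 30
f 28 30 22
f 29 19 31
f 29 31 30
f 30 31 32
f 30 32 22
f 31 19 33
f 31 33 32
f 32 33 34
f 32 34 22
f 33 19 35
f 33 35 34
f 34 35 36
f 34 36 22
f 35 19 37
f 35 37 36
f 36 37 38
f 36 38 22
f 37 19 39
f 37 39 38
f 38 39 40
f 38 40 22
f 39 19 41
f 39 41 40
f 40 41 42
f 40 42 22
f 41 19 43
f 41 43 42
f 42 43 44
f 42 44 22
f 43 19 45
f 43 45 44
f 44 45 46
f 44 46 22
f 45 19 20
f 45 20 46
f 46 20 21
f 46 21 22
f 48 50 47
f 51 48 47
f 47 50 49
f 49 51 47
f 48 54 50
f 52 48 51
f 52 54 48
f 50 54 49
f 53 51 49
f 49 54 53
f 53 52 51
f 54 52 53
f 56 55 59
f 56 59 57
f 57 59 60
f 57 60 58
f 59 55 61
f 59 61 60
f 60 61 62
f 60 62 58
f 61 55 63
f 61 63 62
f 62 63 64
f 62 64 58
f 63 55 65
f 63 65 64
f 64 65 66
f 64 66 58
f 65 55 67
f 65 67 66
f 66 67 68
f 66 68 58
f 67 55 69
f 67 69 68
f 68 69 70
f 68 70 58
f 69 55 71
f 69 71 70
f 70 71 72
f 70 72 58
f 71 55 73
f 71 73 72
f 72 73 74
f 72 74 58
f 73 55 75
f 73 75 74
f 74 75 76
f 74 76 58
f 75 55 77
f 75 77 76
f 76 77 78
f 76 78 58
f 77 55 79
f 77 79 78
f 78 79 80
f 78 80 58
f 79 55 56
f 79 56 80
f 80 56 57
f 80 57 58



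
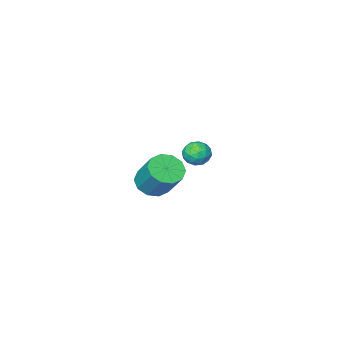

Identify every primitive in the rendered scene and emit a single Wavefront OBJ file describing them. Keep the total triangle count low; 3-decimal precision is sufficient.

v -0.388 -4.6 -3.266
v 0.277 -4.086 -3.709
v 0.314 -2.847 -2.217
v -0.352 -3.36 -1.774
v -0.248 -3.879 -3.868
v -0.212 -2.639 -2.377
v -0.827 -3.946 -3.798
v -0.79 -2.707 -2.306
v -1.239 -4.264 -3.524
v -1.202 -3.024 -2.032
v -1.325 -4.709 -3.152
v -1.288 -3.47 -1.66
v -1.054 -5.113 -2.823
v -1.017 -3.874 -1.331
v -0.528 -5.321 -2.663
v -0.492 -4.081 -1.172
v 0.05 -5.253 -2.734
v 0.087 -4.014 -1.242
v 0.462 -4.936 -3.008
v 0.499 -3.696 -1.516
v 0.548 -4.49 -3.38
v 0.585 -3.251 -1.888
v 1.354 2.025 1.561
v 1.922 1.644 1.677
v 0.878 1.596 2.483
v 1.446 1.215 2.599
v 1.471 1.904 2.671
v 1.765 2.17 2.102
v 1.035 1.07 2.058
v 1.329 1.336 1.489
v 1.725 1.054 1.984
v 1.994 1.569 2.363
v 0.806 1.671 1.797
v 1.075 2.186 2.176
v 1.679 1.873 1.538
v 1.121 1.367 2.622
v 1.135 1.773 2.665
v 1.469 1.549 2.733
v 1.587 2.181 1.788
v 1.921 1.957 1.856
v 1.656 2.11 2.44
v 0.879 1.283 2.304
v 1.213 1.059 2.372
v 1.331 1.691 1.427
v 1.665 1.467 1.495
v 1.144 1.13 1.72
v 1.898 1.301 1.786
v 1.618 1.049 2.328
v 1.377 0.964 2.011
v 1.55 1.12 1.676
v 2.056 1.604 2.009
v 1.777 1.352 2.551
v 1.791 1.757 2.594
v 1.964 1.913 2.259
v 1.94 1.257 2.19
v 1.023 1.888 1.609
v 0.744 1.636 2.151
v 0.836 1.327 1.901
v 1.009 1.483 1.566
v 1.182 2.191 1.832
v 0.902 1.939 2.374
v 1.25 2.12 2.484
v 1.423 2.276 2.149
v 0.86 1.983 1.97
f 2 1 5
f 2 5 3
f 3 5 6
f 3 6 4
f 5 1 7
f 5 7 6
f 6 7 8
f 6 8 4
f 7 1 9
f 7 9 8
f 8 9 10
f 8 10 4
f 9 1 11
f 9 11 10
f 10 11 12
f 10 12 4
f 11 1 13
f 11 13 12
f 12 13 14
f 12 14 4
f 13 1 15
f 13 15 14
f 14 15 16
f 14 16 4
f 15 1 17
f 15 17 16
f 16 17 18
f 16 18 4
f 17 1 19
f 17 19 18
f 18 19 20
f 18 20 4
f 19 1 21
f 19 21 20
f 20 21 22
f 20 22 4
f 21 1 2
f 21 2 22
f 22 2 3
f 22 3 4
f 23 60 39
f 60 34 63
f 39 63 28
f 60 63 39
f 23 39 35
f 39 28 40
f 35 40 24
f 39 40 35
f 23 35 44
f 35 24 45
f 44 45 30
f 35 45 44
f 23 44 56
f 44 30 59
f 56 59 33
f 44 59 56
f 23 56 60
f 56 33 64
f 60 64 34
f 56 64 60
f 24 40 51
f 40 28 54
f 51 54 32
f 40 54 51
f 28 63 41
f 63 34 62
f 41 62 27
f 63 62 41
f 34 64 61
f 64 33 57
f 61 57 25
f 64 57 61
f 33 59 58
f 59 30 46
f 58 46 29
f 59 46 58
f 30 45 50
f 45 24 47
f 50 47 31
f 45 47 50
f 26 52 38
f 52 32 53
f 38 53 27
f 52 53 38
f 26 38 36
f 38 27 37
f 36 37 25
f 38 37 36
f 26 36 43
f 36 25 42
f 43 42 29
f 36 42 43
f 26 43 48
f 43 29 49
f 48 49 31
f 43 49 48
f 26 48 52
f 48 31 55
f 52 55 32
f 48 55 52
f 27 53 41
f 53 32 54
f 41 54 28
f 53 54 41
f 25 37 61
f 37 27 62
f 61 62 34
f 37 62 61
f 29 42 58
f 42 25 57
f 58 57 33
f 42 57 58
f 31 49 50
f 49 29 46
f 50 46 30
f 49 46 50
f 32 55 51
f 55 31 47
f 51 47 24
f 55 47 51



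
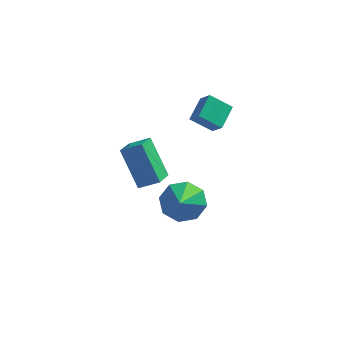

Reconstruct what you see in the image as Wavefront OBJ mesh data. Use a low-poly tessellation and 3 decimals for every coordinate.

v -2.061 2.056 3.317
v -1.8 3.177 3.853
v -1.088 2.169 2.607
v -0.827 3.29 3.142
v -1.593 1.67 3.898
v -1.332 2.791 4.433
v -0.62 1.783 3.187
v -0.359 2.904 3.723
v -2.239 1.577 -1.847
v -1.44 2.055 -1.341
v -2.101 0.103 -0.673
v -2.163 2.24 -1.024
v -2.931 2.037 -1.189
v -3.293 1.564 -1.74
v -3.038 1.099 -2.354
v -2.315 0.914 -2.671
v -1.547 1.117 -2.506
v -1.184 1.59 -1.955
v -3.618 -1.114 1.117
v -4.54 -0.33 2.784
v -3.499 0.072 0.625
v -4.421 0.857 2.292
v -2.719 -1.017 1.568
v -3.641 -0.232 3.235
v -2.6 0.17 1.076
v -3.522 0.954 2.743
f 2 4 1
f 5 2 1
f 1 4 3
f 3 5 1
f 2 8 4
f 6 2 5
f 6 8 2
f 4 8 3
f 7 5 3
f 3 8 7
f 7 6 5
f 8 6 7
f 10 9 12
f 10 12 11
f 12 9 13
f 12 13 11
f 13 9 14
f 13 14 11
f 14 9 15
f 14 15 11
f 15 9 16
f 15 16 11
f 16 9 17
f 16 17 11
f 17 9 18
f 17 18 11
f 18 9 10
f 18 10 11
f 20 22 19
f 23 20 19
f 19 22 21
f 21 23 19
f 20 26 22
f 24 20 23
f 24 26 20
f 22 26 21
f 25 23 21
f 21 26 25
f 25 24 23
f 26 24 25



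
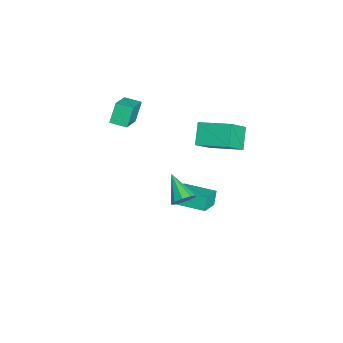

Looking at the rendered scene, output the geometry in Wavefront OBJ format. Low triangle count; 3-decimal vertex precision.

v 4.501 0.093 1.284
v 4.745 0.49 1.897
v 3.119 -0.653 2.316
v 4.391 0.773 1.628
v 4.089 0.738 1.198
v 3.98 0.401 0.808
v 4.115 -0.08 0.641
v 4.43 -0.48 0.775
v 4.779 -0.612 1.147
v 4.998 -0.414 1.583
v 4.984 0.022 1.879
v 0.001 -0.186 -2.972
v -0.432 -0.055 -2.057
v 0.739 1.747 -2.899
v 0.306 1.878 -1.985
v 1.274 -0.698 -2.295
v 0.841 -0.567 -1.381
v 2.012 1.235 -2.223
v 1.579 1.366 -1.308
v -1.844 1.428 0.108
v -3 1.552 1.192
v -1.063 3.393 0.714
v -2.219 3.517 1.799
v -0.721 0.583 1.401
v -1.877 0.707 2.486
v 0.06 2.548 2.008
v -1.096 2.672 3.092
v -4.752 -3.757 2.112
v -2.993 -4.15 3.13
v -4.44 -2.711 1.977
v -2.681 -3.104 2.995
v -4.099 -4.116 0.845
v -2.34 -4.509 1.863
v -3.787 -3.07 0.71
v -2.028 -3.463 1.728
f 2 1 4
f 2 4 3
f 4 1 5
f 4 5 3
f 5 1 6
f 5 6 3
f 6 1 7
f 6 7 3
f 7 1 8
f 7 8 3
f 8 1 9
f 8 9 3
f 9 1 10
f 9 10 3
f 10 1 11
f 10 11 3
f 11 1 2
f 11 2 3
f 13 15 12
f 16 13 12
f 12 15 14
f 14 16 12
f 13 19 15
f 17 13 16
f 17 19 13
f 15 19 14
f 18 16 14
f 14 19 18
f 18 17 16
f 19 17 18
f 21 23 20
f 24 21 20
f 20 23 22
f 22 24 20
f 21 27 23
f 25 21 24
f 25 27 21
f 23 27 22
f 26 24 22
f 22 27 26
f 26 25 24
f 27 25 26
f 29 31 28
f 32 29 28
f 28 31 30
f 30 32 28
f 29 35 31
f 33 29 32
f 33 35 29
f 31 35 30
f 34 32 30
f 30 35 34
f 34 33 32
f 35 33 34



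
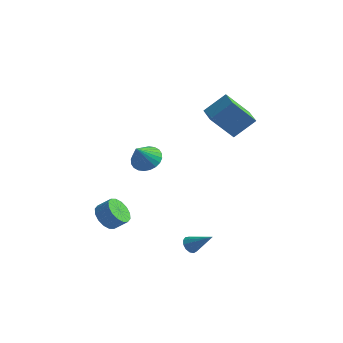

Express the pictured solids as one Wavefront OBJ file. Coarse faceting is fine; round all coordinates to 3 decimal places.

v -4.376 -2.433 -3.701
v -3.716 -2.616 -4.359
v -2.963 -2.35 -3.677
v -3.624 -2.167 -3.019
v -3.829 -2.141 -4.42
v -3.076 -1.875 -3.738
v -4.088 -1.745 -4.288
v -3.335 -1.478 -3.607
v -4.425 -1.533 -4
v -3.672 -1.266 -3.318
v -4.748 -1.562 -3.631
v -3.996 -1.295 -2.949
v -4.973 -1.825 -3.28
v -4.22 -1.558 -2.599
v -5.037 -2.25 -3.043
v -4.284 -1.984 -2.361
v -4.924 -2.725 -2.982
v -4.171 -2.459 -2.3
v -4.665 -3.122 -3.113
v -3.912 -2.855 -2.432
v -4.328 -3.334 -3.402
v -3.575 -3.067 -2.72
v -4.004 -3.305 -3.771
v -3.252 -3.038 -3.089
v -3.78 -3.042 -4.121
v -3.027 -2.775 -3.44
v -1.041 -3.496 2.905
v -0.328 -3.05 3.3
v -1.179 -4.384 4.155
v -0.608 -2.848 3.412
v -0.954 -2.746 3.447
v -1.314 -2.757 3.399
v -1.632 -2.881 3.276
v -1.86 -3.099 3.096
v -1.963 -3.377 2.888
v -1.927 -3.673 2.681
v -1.755 -3.943 2.509
v -1.475 -4.144 2.397
v -1.128 -4.247 2.362
v -0.769 -4.235 2.41
v -0.451 -4.111 2.533
v -0.223 -3.894 2.713
v -0.119 -3.615 2.921
v -0.156 -3.319 3.128
v 1.661 -3.388 -3.376
v 2.009 -3.635 -3.784
v 2.979 -3.272 -2.324
v 2.022 -3.307 -3.836
v 1.92 -3.004 -3.742
v 1.737 -2.824 -3.532
v 1.529 -2.822 -3.273
v 1.363 -3 -3.046
v 1.292 -3.301 -2.924
v 1.339 -3.63 -2.946
v 1.487 -3.881 -3.104
v 1.691 -3.976 -3.349
v 1.886 -3.884 -3.602
v 1.463 2.093 2.345
v 0.401 1.197 3.985
v 0.518 3.083 2.274
v -0.544 2.187 3.914
v 2.384 3.053 3.466
v 1.322 2.157 5.106
v 1.439 4.043 3.395
v 0.377 3.147 5.035
f 2 1 5
f 2 5 3
f 3 5 6
f 3 6 4
f 5 1 7
f 5 7 6
f 6 7 8
f 6 8 4
f 7 1 9
f 7 9 8
f 8 9 10
f 8 10 4
f 9 1 11
f 9 11 10
f 10 11 12
f 10 12 4
f 11 1 13
f 11 13 12
f 12 13 14
f 12 14 4
f 13 1 15
f 13 15 14
f 14 15 16
f 14 16 4
f 15 1 17
f 15 17 16
f 16 17 18
f 16 18 4
f 17 1 19
f 17 19 18
f 18 19 20
f 18 20 4
f 19 1 21
f 19 21 20
f 20 21 22
f 20 22 4
f 21 1 23
f 21 23 22
f 22 23 24
f 22 24 4
f 23 1 25
f 23 25 24
f 24 25 26
f 24 26 4
f 25 1 2
f 25 2 26
f 26 2 3
f 26 3 4
f 28 27 30
f 28 30 29
f 30 27 31
f 30 31 29
f 31 27 32
f 31 32 29
f 32 27 33
f 32 33 29
f 33 27 34
f 33 34 29
f 34 27 35
f 34 35 29
f 35 27 36
f 35 36 29
f 36 27 37
f 36 37 29
f 37 27 38
f 37 38 29
f 38 27 39
f 38 39 29
f 39 27 40
f 39 40 29
f 40 27 41
f 40 41 29
f 41 27 42
f 41 42 29
f 42 27 43
f 42 43 29
f 43 27 44
f 43 44 29
f 44 27 28
f 44 28 29
f 46 45 48
f 46 48 47
f 48 45 49
f 48 49 47
f 49 45 50
f 49 50 47
f 50 45 51
f 50 51 47
f 51 45 52
f 51 52 47
f 52 45 53
f 52 53 47
f 53 45 54
f 53 54 47
f 54 45 55
f 54 55 47
f 55 45 56
f 55 56 47
f 56 45 57
f 56 57 47
f 57 45 46
f 57 46 47
f 59 61 58
f 62 59 58
f 58 61 60
f 60 62 58
f 59 65 61
f 63 59 62
f 63 65 59
f 61 65 60
f 64 62 60
f 60 65 64
f 64 63 62
f 65 63 64



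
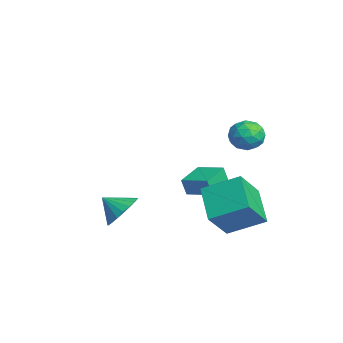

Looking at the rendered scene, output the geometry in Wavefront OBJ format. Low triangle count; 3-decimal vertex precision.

v 3.313 -1.702 -2.751
v 3.75 -1.247 -1.963
v 2.847 -2.538 -2.009
v 3.378 -1.054 -1.979
v 2.994 -0.973 -2.129
v 2.665 -1.018 -2.386
v 2.448 -1.182 -2.706
v 2.381 -1.435 -3.034
v 2.474 -1.735 -3.313
v 2.713 -2.029 -3.495
v 3.055 -2.266 -3.548
v 3.442 -2.406 -3.463
v 3.806 -2.425 -3.255
v 4.085 -2.318 -2.96
v 4.231 -2.105 -2.628
v 4.217 -1.822 -2.318
v 4.047 -1.518 -2.083
v -3.088 3.358 -4.475
v -3.147 3.107 -3.55
v -2.097 4.375 -4.136
v -2.156 4.124 -3.211
v -1.924 2.296 -4.689
v -1.983 2.045 -3.764
v -0.933 3.313 -4.35
v -0.992 3.062 -3.425
v 2.792 4.562 1.224
v 3.655 4.482 1.052
v 2.765 3.218 1.708
v 3.628 3.138 1.536
v 3.354 3.669 2.187
v 3.371 4.499 1.888
v 3.049 3.201 0.872
v 3.066 4.031 0.573
v 3.814 3.641 0.834
v 4.002 3.93 1.647
v 2.418 3.77 1.113
v 2.606 4.059 1.926
v 3.226 4.64 1.095
v 3.194 3.06 1.665
v 3.033 3.372 2.048
v 3.54 3.325 1.946
v 3.059 4.65 1.587
v 3.566 4.603 1.486
v 3.39 4.125 2.153
v 2.854 3.097 1.274
v 3.361 3.05 1.173
v 2.88 4.375 0.814
v 3.387 4.328 0.712
v 3.03 3.575 0.607
v 3.826 4.099 0.866
v 3.81 3.309 1.151
v 3.47 3.345 0.761
v 3.48 3.834 0.585
v 3.937 4.269 1.344
v 3.921 3.479 1.629
v 3.76 3.791 2.012
v 3.77 4.279 1.836
v 4.03 3.774 1.216
v 2.499 4.221 1.131
v 2.483 3.431 1.416
v 2.65 3.421 0.924
v 2.66 3.909 0.748
v 2.61 4.391 1.609
v 2.594 3.601 1.894
v 2.94 3.866 2.175
v 2.95 4.355 1.999
v 2.39 3.926 1.544
v 2.045 3.293 -5.361
v 0.262 3.341 -4.29
v 2.632 5.015 -4.459
v 0.85 5.062 -3.388
v 2.91 2.218 -3.872
v 1.128 2.265 -2.801
v 3.498 3.939 -2.97
v 1.715 3.987 -1.899
f 2 1 4
f 2 4 3
f 4 1 5
f 4 5 3
f 5 1 6
f 5 6 3
f 6 1 7
f 6 7 3
f 7 1 8
f 7 8 3
f 8 1 9
f 8 9 3
f 9 1 10
f 9 10 3
f 10 1 11
f 10 11 3
f 11 1 12
f 11 12 3
f 12 1 13
f 12 13 3
f 13 1 14
f 13 14 3
f 14 1 15
f 14 15 3
f 15 1 16
f 15 16 3
f 16 1 17
f 16 17 3
f 17 1 2
f 17 2 3
f 19 21 18
f 22 19 18
f 18 21 20
f 20 22 18
f 19 25 21
f 23 19 22
f 23 25 19
f 21 25 20
f 24 22 20
f 20 25 24
f 24 23 22
f 25 23 24
f 26 63 42
f 63 37 66
f 42 66 31
f 63 66 42
f 26 42 38
f 42 31 43
f 38 43 27
f 42 43 38
f 26 38 47
f 38 27 48
f 47 48 33
f 38 48 47
f 26 47 59
f 47 33 62
f 59 62 36
f 47 62 59
f 26 59 63
f 59 36 67
f 63 67 37
f 59 67 63
f 27 43 54
f 43 31 57
f 54 57 35
f 43 57 54
f 31 66 44
f 66 37 65
f 44 65 30
f 66 65 44
f 37 67 64
f 67 36 60
f 64 60 28
f 67 60 64
f 36 62 61
f 62 33 49
f 61 49 32
f 62 49 61
f 33 48 53
f 48 27 50
f 53 50 34
f 48 50 53
f 29 55 41
f 55 35 56
f 41 56 30
f 55 56 41
f 29 41 39
f 41 30 40
f 39 40 28
f 41 40 39
f 29 39 46
f 39 28 45
f 46 45 32
f 39 45 46
f 29 46 51
f 46 32 52
f 51 52 34
f 46 52 51
f 29 51 55
f 51 34 58
f 55 58 35
f 51 58 55
f 30 56 44
f 56 35 57
f 44 57 31
f 56 57 44
f 28 40 64
f 40 30 65
f 64 65 37
f 40 65 64
f 32 45 61
f 45 28 60
f 61 60 36
f 45 60 61
f 34 52 53
f 52 32 49
f 53 49 33
f 52 49 53
f 35 58 54
f 58 34 50
f 54 50 27
f 58 50 54
f 69 71 68
f 72 69 68
f 68 71 70
f 70 72 68
f 69 75 71
f 73 69 72
f 73 75 69
f 71 75 70
f 74 72 70
f 70 75 74
f 74 73 72
f 75 73 74



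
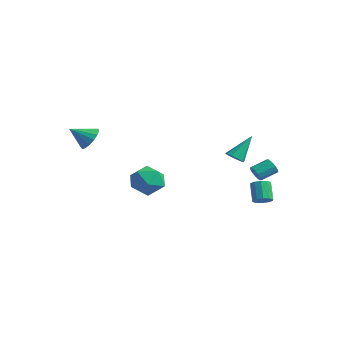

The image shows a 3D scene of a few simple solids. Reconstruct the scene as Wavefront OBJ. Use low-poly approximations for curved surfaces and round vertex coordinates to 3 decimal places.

v -3.094 -3.421 1.221
v -2.335 -3.672 1.406
v -3.606 -4.399 1.999
v -2.417 -3.408 1.684
v -2.654 -3.146 1.856
v -2.992 -2.948 1.883
v -3.353 -2.858 1.758
v -3.655 -2.897 1.51
v -3.828 -3.057 1.196
v -3.833 -3.299 0.888
v -3.669 -3.57 0.656
v -3.373 -3.807 0.553
v -3.013 -3.955 0.604
v -2.672 -3.981 0.796
v -2.427 -3.879 1.085
v 0.949 -1.928 -1.659
v 1.854 -2.134 -1.101
v 0.066 -3.046 -0.639
v 0.971 -3.252 -0.081
v 0.496 -2.281 -0.004
v 1.042 -1.591 -0.634
v 0.878 -3.589 -1.106
v 1.424 -2.899 -1.736
v 1.81 -3.161 -0.759
v 1.575 -2.353 -0.078
v 0.345 -2.827 -1.662
v 0.11 -2.019 -0.981
v 2.135 2.283 0.081
v 2.543 2.592 -0.191
v 2.225 3.397 1.479
v 2.224 2.728 -0.28
v 1.87 2.695 -0.23
v 1.618 2.504 -0.062
v 1.563 2.229 0.161
v 1.726 1.974 0.353
v 2.046 1.838 0.442
v 2.399 1.871 0.392
v 2.652 2.062 0.224
v 2.707 2.337 0.001
v 2.866 3.664 -3.176
v 3.36 3.719 -2.877
v 2.708 4.091 -1.866
v 2.214 4.036 -2.164
v 3.292 4.032 -3.037
v 2.64 4.404 -2.025
v 3.061 4.205 -3.249
v 2.409 4.577 -2.238
v 2.756 4.172 -3.434
v 2.103 4.544 -2.422
v 2.493 3.944 -3.52
v 1.84 4.316 -2.508
v 2.372 3.609 -3.474
v 1.72 3.981 -2.463
v 2.44 3.296 -3.315
v 1.788 3.668 -2.303
v 2.671 3.123 -3.102
v 2.019 3.495 -2.091
v 2.977 3.156 -2.918
v 2.324 3.528 -1.906
v 3.24 3.384 -2.832
v 2.587 3.756 -1.82
v 2.829 3.172 -1.098
v 3.078 2.91 -0.711
v 3.341 3.866 -0.234
v 3.091 4.128 -0.622
v 3.295 2.969 -0.949
v 3.558 3.926 -0.473
v 3.334 3.106 -1.244
v 3.597 4.062 -0.768
v 3.18 3.268 -1.484
v 3.442 4.224 -1.007
v 2.891 3.393 -1.576
v 3.154 4.349 -1.1
v 2.579 3.434 -1.486
v 2.842 4.39 -1.009
v 2.362 3.374 -1.247
v 2.625 4.331 -0.771
v 2.323 3.238 -0.952
v 2.586 4.194 -0.476
v 2.478 3.076 -0.713
v 2.74 4.032 -0.236
v 2.766 2.951 -0.62
v 3.029 3.907 -0.144
f 2 1 4
f 2 4 3
f 4 1 5
f 4 5 3
f 5 1 6
f 5 6 3
f 6 1 7
f 6 7 3
f 7 1 8
f 7 8 3
f 8 1 9
f 8 9 3
f 9 1 10
f 9 10 3
f 10 1 11
f 10 11 3
f 11 1 12
f 11 12 3
f 12 1 13
f 12 13 3
f 13 1 14
f 13 14 3
f 14 1 15
f 14 15 3
f 15 1 2
f 15 2 3
f 16 27 21
f 16 21 17
f 16 17 23
f 16 23 26
f 16 26 27
f 17 21 25
f 21 27 20
f 27 26 18
f 26 23 22
f 23 17 24
f 19 25 20
f 19 20 18
f 19 18 22
f 19 22 24
f 19 24 25
f 20 25 21
f 18 20 27
f 22 18 26
f 24 22 23
f 25 24 17
f 29 28 31
f 29 31 30
f 31 28 32
f 31 32 30
f 32 28 33
f 32 33 30
f 33 28 34
f 33 34 30
f 34 28 35
f 34 35 30
f 35 28 36
f 35 36 30
f 36 28 37
f 36 37 30
f 37 28 38
f 37 38 30
f 38 28 39
f 38 39 30
f 39 28 29
f 39 29 30
f 41 40 44
f 41 44 42
f 42 44 45
f 42 45 43
f 44 40 46
f 44 46 45
f 45 46 47
f 45 47 43
f 46 40 48
f 46 48 47
f 47 48 49
f 47 49 43
f 48 40 50
f 48 50 49
f 49 50 51
f 49 51 43
f 50 40 52
f 50 52 51
f 51 52 53
f 51 53 43
f 52 40 54
f 52 54 53
f 53 54 55
f 53 55 43
f 54 40 56
f 54 56 55
f 55 56 57
f 55 57 43
f 56 40 58
f 56 58 57
f 57 58 59
f 57 59 43
f 58 40 60
f 58 60 59
f 59 60 61
f 59 61 43
f 60 40 41
f 60 41 61
f 61 41 42
f 61 42 43
f 63 62 66
f 63 66 64
f 64 66 67
f 64 67 65
f 66 62 68
f 66 68 67
f 67 68 69
f 67 69 65
f 68 62 70
f 68 70 69
f 69 70 71
f 69 71 65
f 70 62 72
f 70 72 71
f 71 72 73
f 71 73 65
f 72 62 74
f 72 74 73
f 73 74 75
f 73 75 65
f 74 62 76
f 74 76 75
f 75 76 77
f 75 77 65
f 76 62 78
f 76 78 77
f 77 78 79
f 77 79 65
f 78 62 80
f 78 80 79
f 79 80 81
f 79 81 65
f 80 62 82
f 80 82 81
f 81 82 83
f 81 83 65
f 82 62 63
f 82 63 83
f 83 63 64
f 83 64 65



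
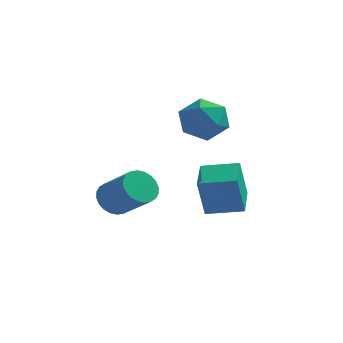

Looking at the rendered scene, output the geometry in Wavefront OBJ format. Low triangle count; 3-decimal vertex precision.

v 0.07 0.001 -1.552
v 0.49 0.057 -2.005
v 1.449 -0.444 -1.181
v 1.03 -0.501 -0.728
v 0.508 0.273 -1.896
v 1.467 -0.228 -1.072
v 0.461 0.446 -1.735
v 1.42 -0.055 -0.911
v 0.353 0.552 -1.546
v 1.312 0.051 -0.722
v 0.203 0.574 -1.357
v 1.162 0.073 -0.534
v 0.033 0.509 -1.199
v 0.992 0.008 -0.375
v -0.132 0.366 -1.094
v 0.827 -0.135 -0.27
v -0.266 0.167 -1.059
v 0.693 -0.334 -0.235
v -0.349 -0.056 -1.099
v 0.61 -0.557 -0.275
v -0.367 -0.272 -1.208
v 0.592 -0.773 -0.384
v -0.32 -0.445 -1.369
v 0.639 -0.946 -0.545
v -0.212 -0.551 -1.558
v 0.747 -1.052 -0.734
v -0.062 -0.573 -1.746
v 0.897 -1.074 -0.923
v 0.108 -0.508 -1.905
v 1.067 -1.009 -1.081
v 0.273 -0.365 -2.01
v 1.232 -0.866 -1.186
v 0.407 -0.166 -2.045
v 1.366 -0.667 -1.221
v 2.726 1.744 1.584
v 3.186 1.185 1.177
v 1.774 0.815 1.783
v 2.234 0.256 1.376
v 2.481 0.535 2.119
v 3.069 1.109 1.995
v 1.891 0.891 0.965
v 2.479 1.465 0.841
v 2.67 0.658 0.794
v 3.034 0.438 1.507
v 1.926 1.562 1.453
v 2.29 1.342 2.166
v 3.285 -2.051 -0.847
v 3.119 -2.304 0.397
v 3.104 -0.963 -0.65
v 2.939 -1.216 0.594
v 4.361 -1.904 -0.674
v 4.196 -2.157 0.57
v 4.181 -0.816 -0.477
v 4.015 -1.069 0.767
f 2 1 5
f 2 5 3
f 3 5 6
f 3 6 4
f 5 1 7
f 5 7 6
f 6 7 8
f 6 8 4
f 7 1 9
f 7 9 8
f 8 9 10
f 8 10 4
f 9 1 11
f 9 11 10
f 10 11 12
f 10 12 4
f 11 1 13
f 11 13 12
f 12 13 14
f 12 14 4
f 13 1 15
f 13 15 14
f 14 15 16
f 14 16 4
f 15 1 17
f 15 17 16
f 16 17 18
f 16 18 4
f 17 1 19
f 17 19 18
f 18 19 20
f 18 20 4
f 19 1 21
f 19 21 20
f 20 21 22
f 20 22 4
f 21 1 23
f 21 23 22
f 22 23 24
f 22 24 4
f 23 1 25
f 23 25 24
f 24 25 26
f 24 26 4
f 25 1 27
f 25 27 26
f 26 27 28
f 26 28 4
f 27 1 29
f 27 29 28
f 28 29 30
f 28 30 4
f 29 1 31
f 29 31 30
f 30 31 32
f 30 32 4
f 31 1 33
f 31 33 32
f 32 33 34
f 32 34 4
f 33 1 2
f 33 2 34
f 34 2 3
f 34 3 4
f 35 46 40
f 35 40 36
f 35 36 42
f 35 42 45
f 35 45 46
f 36 40 44
f 40 46 39
f 46 45 37
f 45 42 41
f 42 36 43
f 38 44 39
f 38 39 37
f 38 37 41
f 38 41 43
f 38 43 44
f 39 44 40
f 37 39 46
f 41 37 45
f 43 41 42
f 44 43 36
f 48 50 47
f 51 48 47
f 47 50 49
f 49 51 47
f 48 54 50
f 52 48 51
f 52 54 48
f 50 54 49
f 53 51 49
f 49 54 53
f 53 52 51
f 54 52 53

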